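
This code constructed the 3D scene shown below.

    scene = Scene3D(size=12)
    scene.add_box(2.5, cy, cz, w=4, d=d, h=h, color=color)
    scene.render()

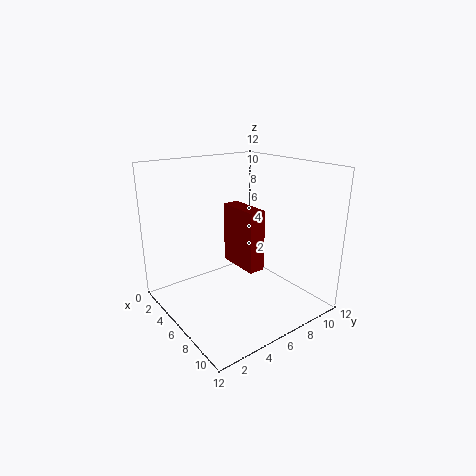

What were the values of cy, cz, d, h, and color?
cy = 7, cz = 2.5, d = 1.5, h = 5.5, color = 'maroon'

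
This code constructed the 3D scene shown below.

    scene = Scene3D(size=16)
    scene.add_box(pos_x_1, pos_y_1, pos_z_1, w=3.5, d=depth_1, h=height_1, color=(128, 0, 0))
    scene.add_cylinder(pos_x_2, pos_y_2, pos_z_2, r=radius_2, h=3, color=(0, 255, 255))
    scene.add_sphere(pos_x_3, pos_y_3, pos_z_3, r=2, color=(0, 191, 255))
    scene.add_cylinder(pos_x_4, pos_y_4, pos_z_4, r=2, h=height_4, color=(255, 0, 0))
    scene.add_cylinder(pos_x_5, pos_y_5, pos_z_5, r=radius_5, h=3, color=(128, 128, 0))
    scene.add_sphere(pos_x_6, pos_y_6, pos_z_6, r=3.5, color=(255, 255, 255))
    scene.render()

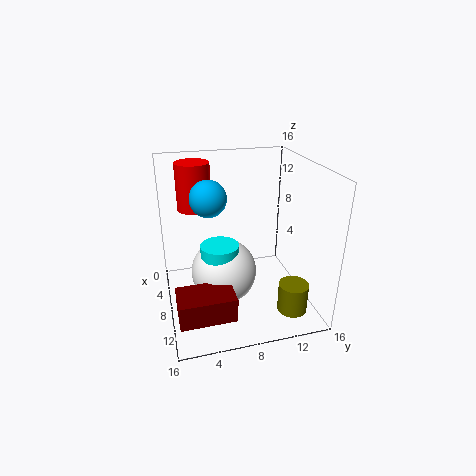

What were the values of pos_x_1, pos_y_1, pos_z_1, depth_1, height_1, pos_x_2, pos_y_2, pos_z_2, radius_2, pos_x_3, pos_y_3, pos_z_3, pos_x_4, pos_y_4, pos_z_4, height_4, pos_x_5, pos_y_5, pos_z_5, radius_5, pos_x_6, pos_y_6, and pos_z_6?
pos_x_1 = 12; pos_y_1 = 0.5; pos_z_1 = 3; depth_1 = 5.5; height_1 = 2.5; pos_x_2 = 10; pos_y_2 = 5.5; pos_z_2 = 5.5; radius_2 = 2; pos_x_3 = 7; pos_y_3 = 5; pos_z_3 = 12.5; pos_x_4 = 3; pos_y_4 = 4; pos_z_4 = 10; height_4 = 5.5; pos_x_5 = 14.5; pos_y_5 = 12; pos_z_5 = 2.5; radius_5 = 1.5; pos_x_6 = 9.5; pos_y_6 = 6; pos_z_6 = 5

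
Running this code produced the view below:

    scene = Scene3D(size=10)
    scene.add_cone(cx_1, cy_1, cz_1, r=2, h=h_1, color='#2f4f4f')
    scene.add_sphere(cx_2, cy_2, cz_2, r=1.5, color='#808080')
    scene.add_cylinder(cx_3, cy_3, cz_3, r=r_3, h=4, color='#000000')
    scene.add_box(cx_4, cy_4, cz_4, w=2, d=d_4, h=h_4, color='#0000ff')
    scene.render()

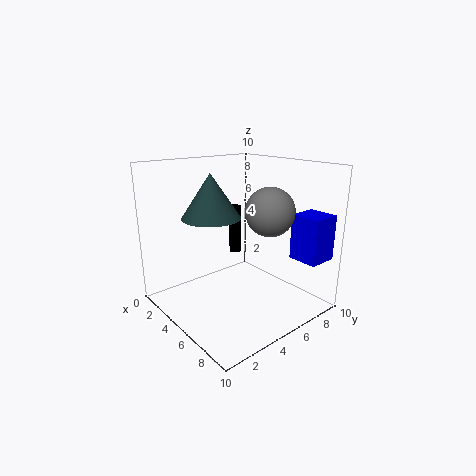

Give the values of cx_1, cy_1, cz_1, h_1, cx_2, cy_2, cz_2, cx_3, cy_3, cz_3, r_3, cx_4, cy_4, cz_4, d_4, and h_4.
cx_1 = 4, cy_1 = 3.5, cz_1 = 6.5, h_1 = 3, cx_2 = 8, cy_2 = 5, cz_2 = 7.5, cx_3 = 1, cy_3 = 8, cz_3 = 2, r_3 = 0.5, cx_4 = 8, cy_4 = 7, cz_4 = 4, d_4 = 2, h_4 = 3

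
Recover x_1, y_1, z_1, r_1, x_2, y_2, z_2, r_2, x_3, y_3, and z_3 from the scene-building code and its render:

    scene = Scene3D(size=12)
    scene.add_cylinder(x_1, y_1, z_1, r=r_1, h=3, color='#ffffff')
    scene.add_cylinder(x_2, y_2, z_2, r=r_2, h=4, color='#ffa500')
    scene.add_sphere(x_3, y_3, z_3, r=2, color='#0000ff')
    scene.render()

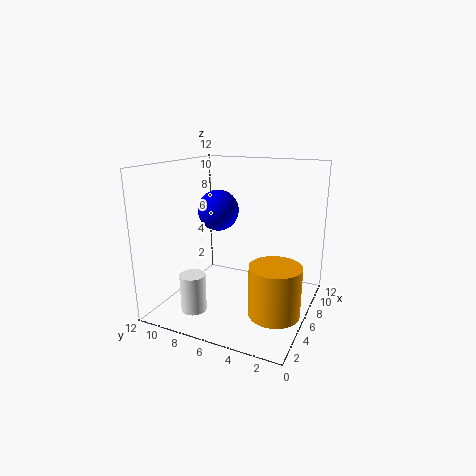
x_1 = 2, y_1 = 8, z_1 = 1, r_1 = 1, x_2 = 4, y_2 = 2, z_2 = 1, r_2 = 2, x_3 = 10, y_3 = 10, z_3 = 7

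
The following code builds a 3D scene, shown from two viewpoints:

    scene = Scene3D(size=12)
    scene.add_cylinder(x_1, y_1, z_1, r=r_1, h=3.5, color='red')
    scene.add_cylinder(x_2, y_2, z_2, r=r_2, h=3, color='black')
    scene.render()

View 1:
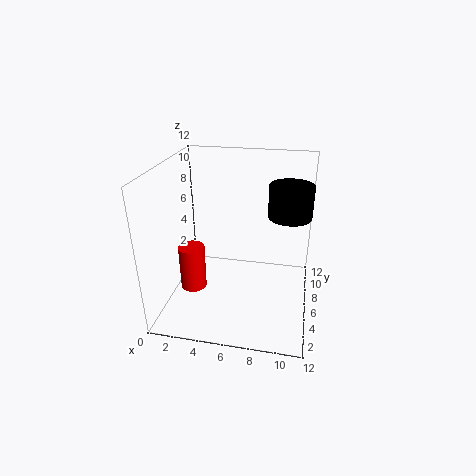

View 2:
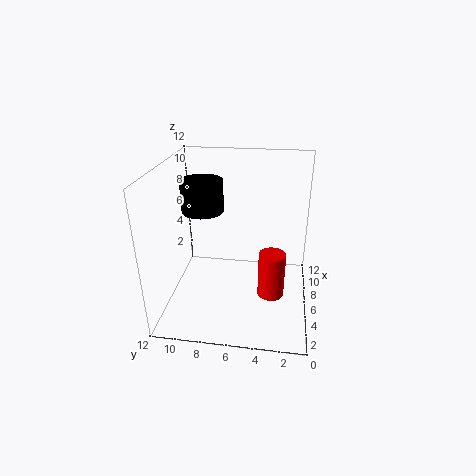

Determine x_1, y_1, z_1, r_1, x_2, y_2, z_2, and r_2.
x_1 = 3; y_1 = 3; z_1 = 3; r_1 = 1; x_2 = 10; y_2 = 10; z_2 = 6.5; r_2 = 2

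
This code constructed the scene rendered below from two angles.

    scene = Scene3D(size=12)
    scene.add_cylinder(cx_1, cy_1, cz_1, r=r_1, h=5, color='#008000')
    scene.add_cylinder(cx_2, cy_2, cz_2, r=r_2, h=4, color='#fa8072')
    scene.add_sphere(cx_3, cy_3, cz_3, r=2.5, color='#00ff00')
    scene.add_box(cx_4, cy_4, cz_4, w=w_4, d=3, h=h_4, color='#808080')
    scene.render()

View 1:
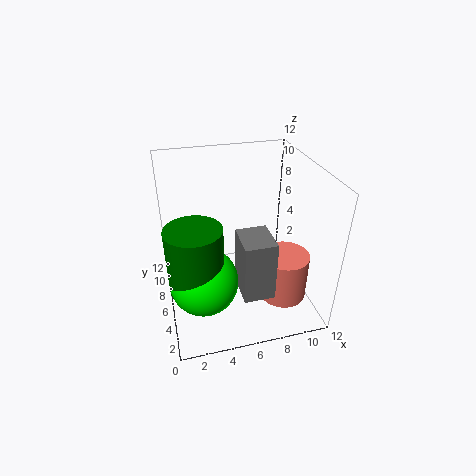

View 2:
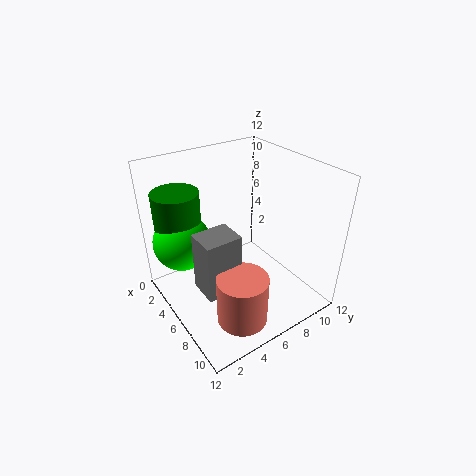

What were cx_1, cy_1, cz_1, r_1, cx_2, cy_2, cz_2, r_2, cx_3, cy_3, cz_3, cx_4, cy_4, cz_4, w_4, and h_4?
cx_1 = 2, cy_1 = 2.5, cz_1 = 4.5, r_1 = 2, cx_2 = 9.5, cy_2 = 4, cz_2 = 1, r_2 = 2, cx_3 = 2.5, cy_3 = 2.5, cz_3 = 5, cx_4 = 5.5, cy_4 = 2, cz_4 = 2.5, w_4 = 2.5, h_4 = 5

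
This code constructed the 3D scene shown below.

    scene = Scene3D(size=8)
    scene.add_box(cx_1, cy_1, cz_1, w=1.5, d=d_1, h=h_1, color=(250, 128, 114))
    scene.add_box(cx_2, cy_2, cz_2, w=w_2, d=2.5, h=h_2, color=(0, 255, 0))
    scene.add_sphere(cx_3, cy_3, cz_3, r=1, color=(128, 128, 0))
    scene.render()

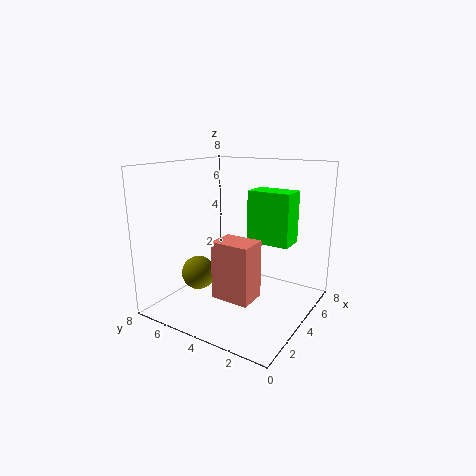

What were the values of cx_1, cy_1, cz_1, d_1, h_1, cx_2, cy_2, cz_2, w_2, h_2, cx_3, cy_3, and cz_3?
cx_1 = 1.5; cy_1 = 2; cz_1 = 1.5; d_1 = 2; h_1 = 3; cx_2 = 5; cy_2 = 1.5; cz_2 = 3.5; w_2 = 1.5; h_2 = 3; cx_3 = 3.5; cy_3 = 6.5; cz_3 = 1.5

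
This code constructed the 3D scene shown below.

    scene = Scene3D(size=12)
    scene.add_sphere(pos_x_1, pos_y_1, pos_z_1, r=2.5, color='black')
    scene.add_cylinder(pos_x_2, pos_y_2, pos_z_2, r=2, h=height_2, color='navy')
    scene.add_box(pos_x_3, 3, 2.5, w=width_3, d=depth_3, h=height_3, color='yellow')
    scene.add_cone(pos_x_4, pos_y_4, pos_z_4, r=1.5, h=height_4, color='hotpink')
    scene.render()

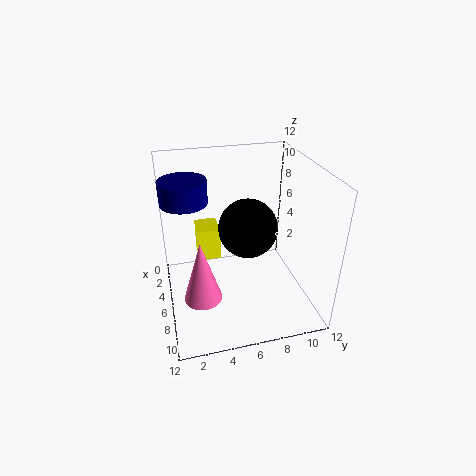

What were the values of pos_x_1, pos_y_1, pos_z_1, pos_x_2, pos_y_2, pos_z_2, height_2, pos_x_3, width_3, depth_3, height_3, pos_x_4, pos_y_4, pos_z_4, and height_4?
pos_x_1 = 5.5; pos_y_1 = 7; pos_z_1 = 6.5; pos_x_2 = 3.5; pos_y_2 = 2; pos_z_2 = 8.5; height_2 = 2; pos_x_3 = 1; width_3 = 2.5; depth_3 = 2; height_3 = 3; pos_x_4 = 8.5; pos_y_4 = 2.5; pos_z_4 = 2.5; height_4 = 5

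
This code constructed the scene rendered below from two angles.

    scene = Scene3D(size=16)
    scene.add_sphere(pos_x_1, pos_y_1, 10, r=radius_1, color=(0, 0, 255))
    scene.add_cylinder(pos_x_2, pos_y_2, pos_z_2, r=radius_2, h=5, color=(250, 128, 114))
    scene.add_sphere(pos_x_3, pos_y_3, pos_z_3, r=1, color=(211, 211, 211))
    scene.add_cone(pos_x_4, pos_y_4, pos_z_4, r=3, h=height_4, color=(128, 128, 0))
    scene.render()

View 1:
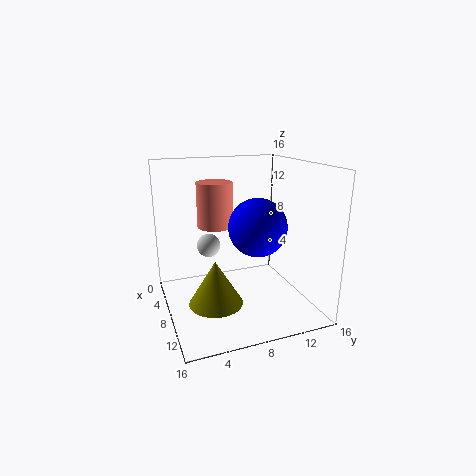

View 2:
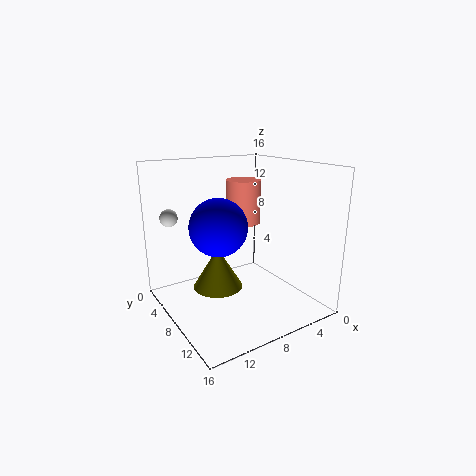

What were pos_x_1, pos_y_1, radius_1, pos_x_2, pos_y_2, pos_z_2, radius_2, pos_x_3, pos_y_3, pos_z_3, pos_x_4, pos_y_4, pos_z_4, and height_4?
pos_x_1 = 11, pos_y_1 = 9, radius_1 = 3, pos_x_2 = 6, pos_y_2 = 6, pos_z_2 = 9, radius_2 = 2, pos_x_3 = 14, pos_y_3 = 3, pos_z_3 = 10, pos_x_4 = 9, pos_y_4 = 5, pos_z_4 = 1, height_4 = 5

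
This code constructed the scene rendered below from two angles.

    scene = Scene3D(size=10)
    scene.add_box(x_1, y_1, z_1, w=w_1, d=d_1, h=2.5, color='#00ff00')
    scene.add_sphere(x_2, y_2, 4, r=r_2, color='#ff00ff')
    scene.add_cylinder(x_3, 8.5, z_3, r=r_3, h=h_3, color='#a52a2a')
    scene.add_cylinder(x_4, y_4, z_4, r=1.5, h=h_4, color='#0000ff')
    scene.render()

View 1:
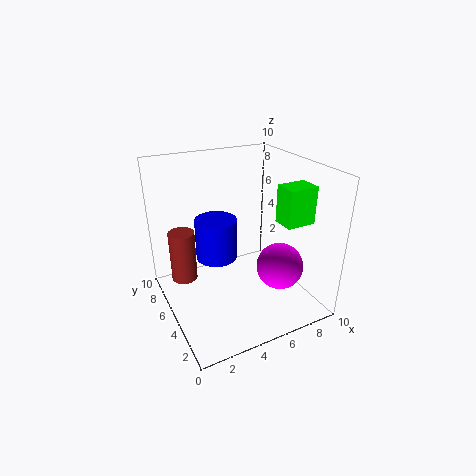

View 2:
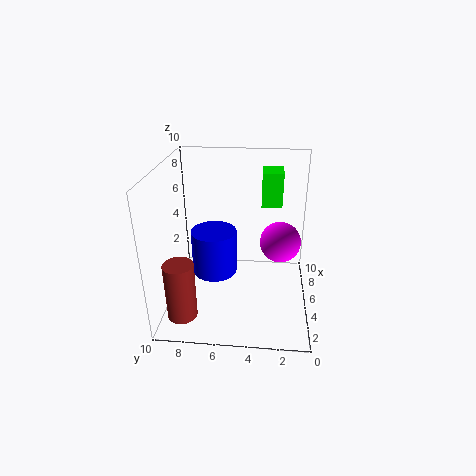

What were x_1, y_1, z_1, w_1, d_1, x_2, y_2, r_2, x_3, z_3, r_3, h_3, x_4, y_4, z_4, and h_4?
x_1 = 7, y_1 = 2, z_1 = 6.5, w_1 = 2, d_1 = 1.5, x_2 = 6.5, y_2 = 2, r_2 = 1.5, x_3 = 2, z_3 = 0.5, r_3 = 1, h_3 = 4, x_4 = 4, y_4 = 6.5, z_4 = 3, h_4 = 3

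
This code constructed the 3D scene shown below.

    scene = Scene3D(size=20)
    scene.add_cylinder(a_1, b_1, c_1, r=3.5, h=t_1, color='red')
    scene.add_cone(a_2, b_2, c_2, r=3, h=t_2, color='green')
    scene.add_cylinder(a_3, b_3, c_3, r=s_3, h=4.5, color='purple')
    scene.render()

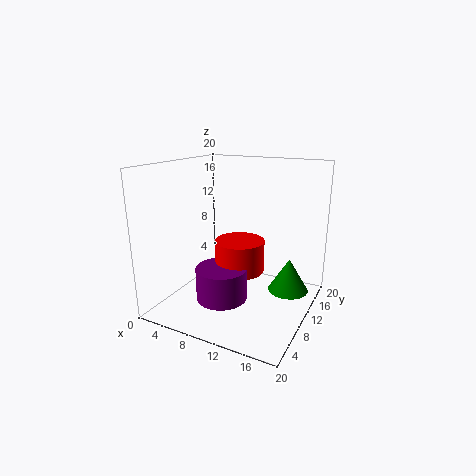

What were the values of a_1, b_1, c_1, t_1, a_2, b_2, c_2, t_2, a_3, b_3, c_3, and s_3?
a_1 = 10
b_1 = 10.5
c_1 = 5
t_1 = 4.5
a_2 = 16
b_2 = 15
c_2 = 1
t_2 = 5
a_3 = 9
b_3 = 7
c_3 = 2
s_3 = 3.5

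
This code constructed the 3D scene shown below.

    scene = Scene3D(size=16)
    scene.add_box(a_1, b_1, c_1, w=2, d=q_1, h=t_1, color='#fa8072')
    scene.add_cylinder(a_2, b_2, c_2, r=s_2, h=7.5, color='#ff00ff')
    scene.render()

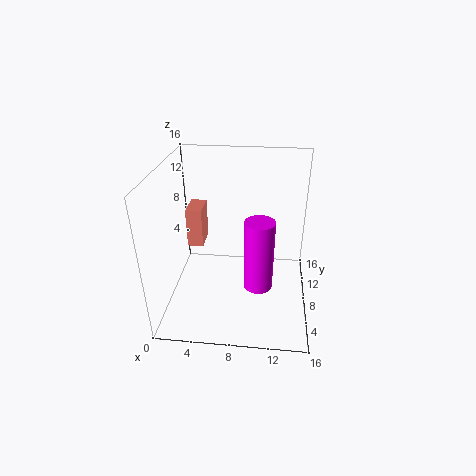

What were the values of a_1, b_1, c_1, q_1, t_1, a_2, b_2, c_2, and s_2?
a_1 = 1; b_1 = 12; c_1 = 4; q_1 = 3.5; t_1 = 5; a_2 = 10.5; b_2 = 4.5; c_2 = 4.5; s_2 = 1.5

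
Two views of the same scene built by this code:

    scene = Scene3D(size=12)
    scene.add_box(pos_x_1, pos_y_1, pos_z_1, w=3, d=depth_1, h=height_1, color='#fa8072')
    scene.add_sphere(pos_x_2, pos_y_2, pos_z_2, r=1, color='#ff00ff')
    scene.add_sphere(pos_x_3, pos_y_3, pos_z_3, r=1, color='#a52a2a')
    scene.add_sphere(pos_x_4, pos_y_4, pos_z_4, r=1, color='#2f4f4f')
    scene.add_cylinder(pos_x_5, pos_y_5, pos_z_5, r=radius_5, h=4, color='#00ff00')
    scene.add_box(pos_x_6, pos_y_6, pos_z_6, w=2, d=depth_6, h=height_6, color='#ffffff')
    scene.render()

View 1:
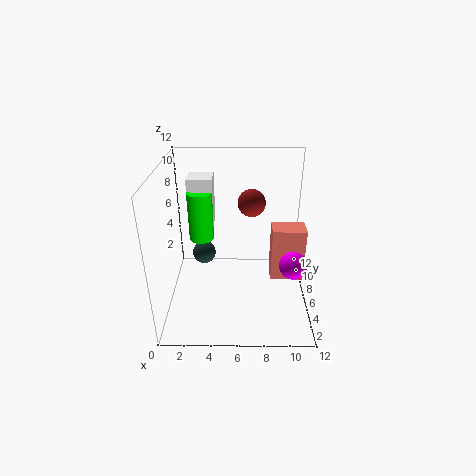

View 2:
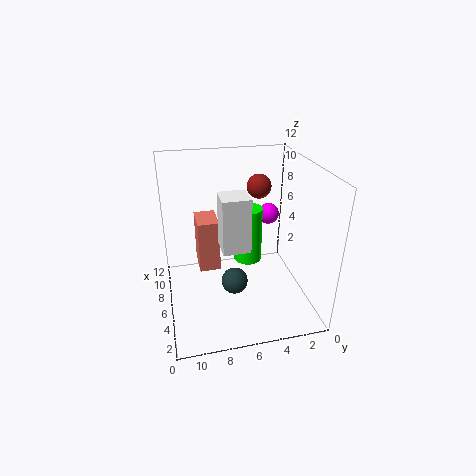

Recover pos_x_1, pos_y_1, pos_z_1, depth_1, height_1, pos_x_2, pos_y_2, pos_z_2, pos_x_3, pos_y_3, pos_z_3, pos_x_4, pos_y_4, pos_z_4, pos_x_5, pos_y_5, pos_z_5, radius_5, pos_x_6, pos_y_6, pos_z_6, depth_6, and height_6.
pos_x_1 = 9, pos_y_1 = 7, pos_z_1 = 1, depth_1 = 2, height_1 = 5, pos_x_2 = 10, pos_y_2 = 2, pos_z_2 = 6, pos_x_3 = 7, pos_y_3 = 4, pos_z_3 = 10, pos_x_4 = 3, pos_y_4 = 7, pos_z_4 = 4, pos_x_5 = 3, pos_y_5 = 6, pos_z_5 = 6, radius_5 = 1, pos_x_6 = 2, pos_y_6 = 6, pos_z_6 = 7, depth_6 = 2, height_6 = 4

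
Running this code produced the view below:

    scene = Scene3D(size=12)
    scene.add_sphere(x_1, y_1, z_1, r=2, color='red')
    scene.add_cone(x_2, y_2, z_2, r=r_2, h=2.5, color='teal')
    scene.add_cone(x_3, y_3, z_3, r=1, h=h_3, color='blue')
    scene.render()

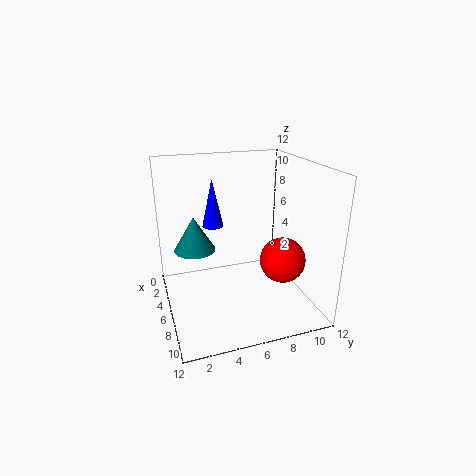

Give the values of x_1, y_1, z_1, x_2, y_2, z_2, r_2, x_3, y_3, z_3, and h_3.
x_1 = 6.5
y_1 = 10
z_1 = 3.5
x_2 = 8
y_2 = 2
z_2 = 6.5
r_2 = 1.5
x_3 = 1.5
y_3 = 5
z_3 = 5.5
h_3 = 4.5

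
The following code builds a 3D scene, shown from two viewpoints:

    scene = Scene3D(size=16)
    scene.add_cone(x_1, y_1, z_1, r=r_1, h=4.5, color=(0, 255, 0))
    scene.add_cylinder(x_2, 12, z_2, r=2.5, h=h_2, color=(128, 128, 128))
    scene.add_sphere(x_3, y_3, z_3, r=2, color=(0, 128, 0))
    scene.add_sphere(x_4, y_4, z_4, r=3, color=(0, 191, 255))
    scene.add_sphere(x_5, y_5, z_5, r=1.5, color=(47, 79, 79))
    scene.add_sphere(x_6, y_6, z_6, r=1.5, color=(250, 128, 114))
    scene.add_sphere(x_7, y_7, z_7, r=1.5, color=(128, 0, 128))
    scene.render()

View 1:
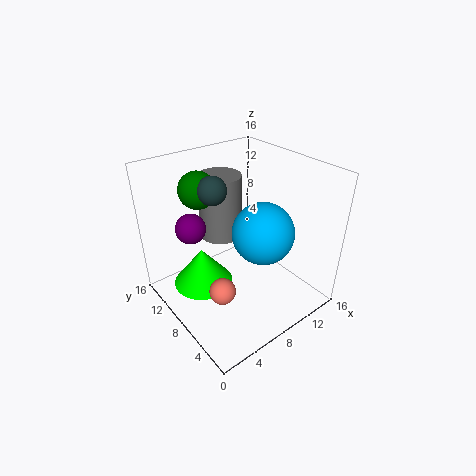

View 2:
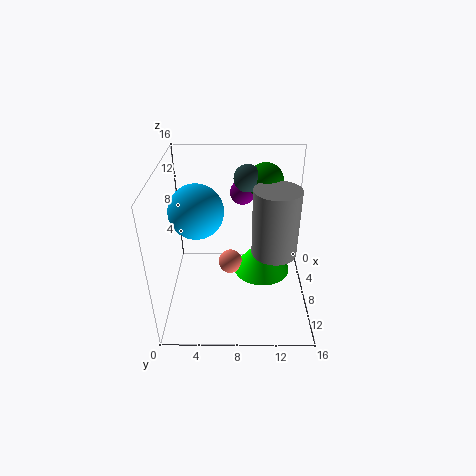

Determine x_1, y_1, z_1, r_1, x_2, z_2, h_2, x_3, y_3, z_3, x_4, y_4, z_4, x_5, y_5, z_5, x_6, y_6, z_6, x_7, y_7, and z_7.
x_1 = 5, y_1 = 11, z_1 = 1.5, r_1 = 3.5, x_2 = 8.5, z_2 = 6.5, h_2 = 7.5, x_3 = 5, y_3 = 11, z_3 = 13.5, x_4 = 7.5, y_4 = 3.5, z_4 = 11, x_5 = 5.5, y_5 = 9, z_5 = 14, x_6 = 5, y_6 = 7, z_6 = 2.5, x_7 = 2.5, y_7 = 8.5, z_7 = 11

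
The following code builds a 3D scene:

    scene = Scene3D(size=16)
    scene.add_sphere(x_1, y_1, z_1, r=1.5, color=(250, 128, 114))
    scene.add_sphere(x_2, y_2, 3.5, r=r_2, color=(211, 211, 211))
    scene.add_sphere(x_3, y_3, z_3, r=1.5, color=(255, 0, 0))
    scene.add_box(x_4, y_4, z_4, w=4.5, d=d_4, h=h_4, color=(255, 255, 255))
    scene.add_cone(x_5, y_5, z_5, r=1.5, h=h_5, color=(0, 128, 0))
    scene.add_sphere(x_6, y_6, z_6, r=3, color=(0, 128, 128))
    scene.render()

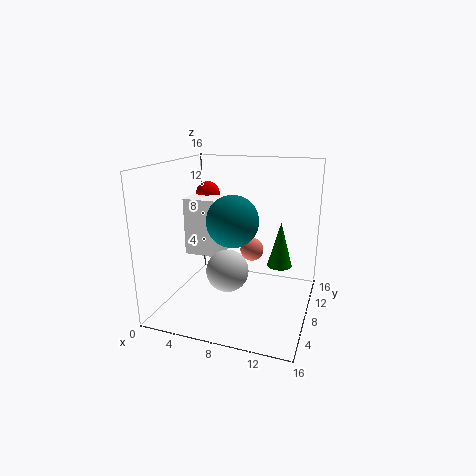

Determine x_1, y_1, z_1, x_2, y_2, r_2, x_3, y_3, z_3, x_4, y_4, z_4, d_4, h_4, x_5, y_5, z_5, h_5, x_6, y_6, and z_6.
x_1 = 8; y_1 = 13.5; z_1 = 4.5; x_2 = 6.5; y_2 = 8.5; r_2 = 2.5; x_3 = 2; y_3 = 13.5; z_3 = 11.5; x_4 = 0.5; y_4 = 9.5; z_4 = 4.5; d_4 = 3.5; h_4 = 7; x_5 = 12; y_5 = 12; z_5 = 3.5; h_5 = 5.5; x_6 = 7; y_6 = 9; z_6 = 9.5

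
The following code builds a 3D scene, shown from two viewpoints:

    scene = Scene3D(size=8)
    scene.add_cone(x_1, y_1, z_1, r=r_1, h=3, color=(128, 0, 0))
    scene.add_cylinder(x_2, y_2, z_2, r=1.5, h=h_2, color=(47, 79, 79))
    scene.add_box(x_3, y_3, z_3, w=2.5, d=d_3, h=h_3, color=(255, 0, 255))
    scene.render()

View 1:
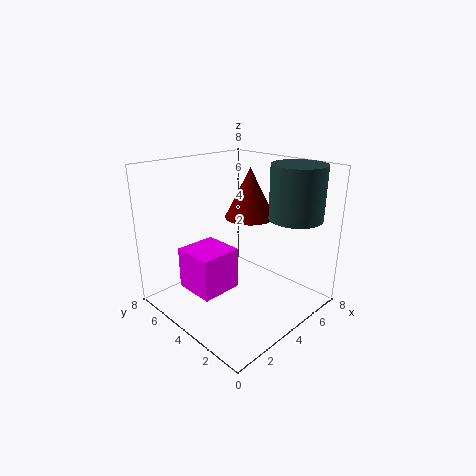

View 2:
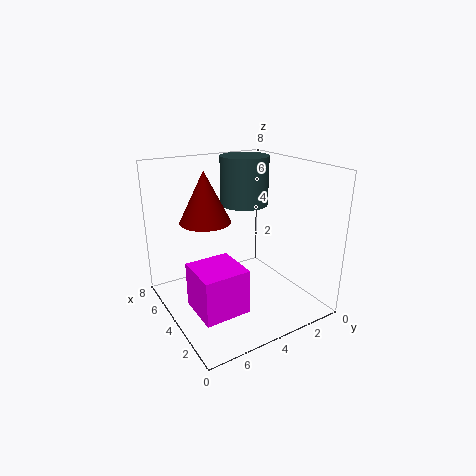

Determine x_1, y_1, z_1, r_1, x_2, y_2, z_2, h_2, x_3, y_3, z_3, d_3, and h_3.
x_1 = 6
y_1 = 5
z_1 = 4.5
r_1 = 1.5
x_2 = 6.5
y_2 = 2
z_2 = 5
h_2 = 3
x_3 = 2
y_3 = 4.5
z_3 = 0.5
d_3 = 2.5
h_3 = 2.5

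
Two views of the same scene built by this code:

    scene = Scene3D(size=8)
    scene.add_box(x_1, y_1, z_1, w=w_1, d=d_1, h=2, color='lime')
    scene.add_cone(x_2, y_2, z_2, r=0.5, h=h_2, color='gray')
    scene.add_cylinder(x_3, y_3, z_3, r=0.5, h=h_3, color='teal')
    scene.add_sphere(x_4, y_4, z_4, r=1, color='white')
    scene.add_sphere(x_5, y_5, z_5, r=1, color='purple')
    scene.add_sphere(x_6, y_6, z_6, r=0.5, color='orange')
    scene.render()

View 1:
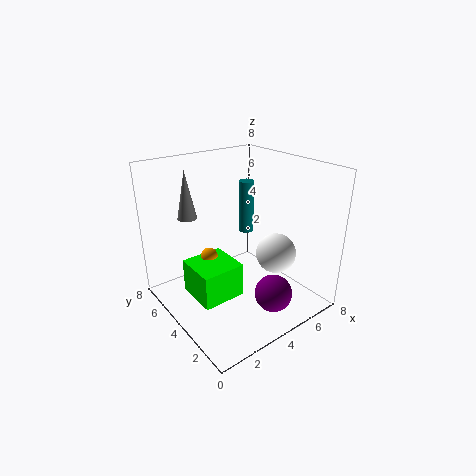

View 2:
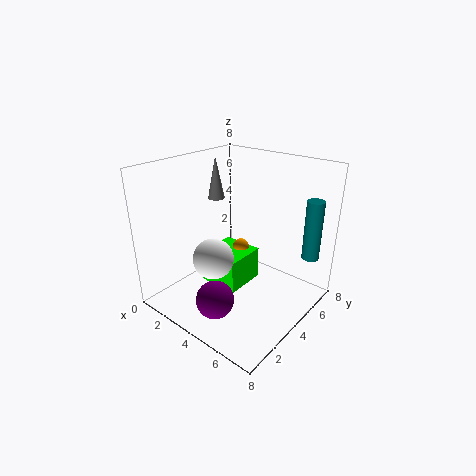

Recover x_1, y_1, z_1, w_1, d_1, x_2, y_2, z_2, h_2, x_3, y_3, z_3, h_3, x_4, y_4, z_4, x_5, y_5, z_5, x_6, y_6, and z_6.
x_1 = 1.5, y_1 = 3.5, z_1 = 0.5, w_1 = 2.5, d_1 = 2.5, x_2 = 1.5, y_2 = 5, z_2 = 5.5, h_2 = 2.5, x_3 = 7, y_3 = 7, z_3 = 2.5, h_3 = 3.5, x_4 = 4.5, y_4 = 1.5, z_4 = 4, x_5 = 4.5, y_5 = 1.5, z_5 = 1.5, x_6 = 3, y_6 = 5.5, z_6 = 2.5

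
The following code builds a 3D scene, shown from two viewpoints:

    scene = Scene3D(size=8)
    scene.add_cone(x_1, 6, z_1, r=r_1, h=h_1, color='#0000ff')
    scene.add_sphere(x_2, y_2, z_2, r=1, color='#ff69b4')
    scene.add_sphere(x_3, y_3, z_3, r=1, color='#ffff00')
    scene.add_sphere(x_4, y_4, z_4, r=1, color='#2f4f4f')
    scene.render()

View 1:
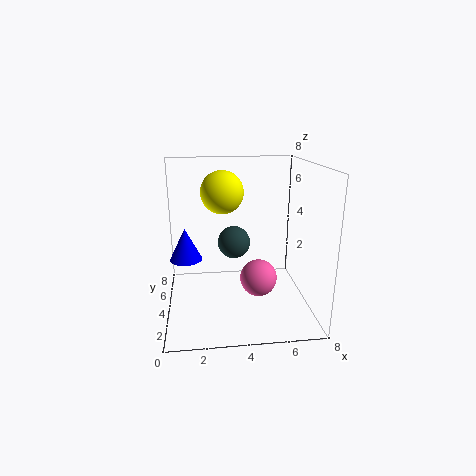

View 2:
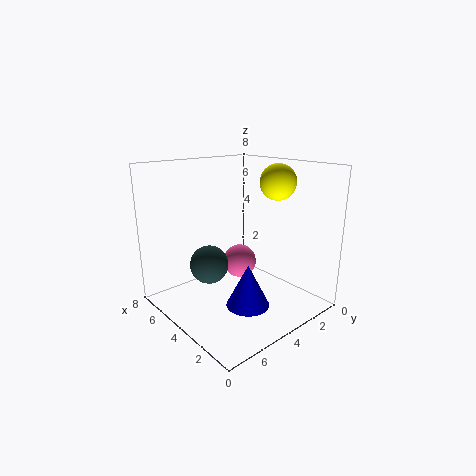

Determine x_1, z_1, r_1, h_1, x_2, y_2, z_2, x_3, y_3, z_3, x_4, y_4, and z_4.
x_1 = 1
z_1 = 2
r_1 = 1
h_1 = 2
x_2 = 5
y_2 = 3
z_2 = 2
x_3 = 3
y_3 = 2
z_3 = 7
x_4 = 4
y_4 = 6
z_4 = 3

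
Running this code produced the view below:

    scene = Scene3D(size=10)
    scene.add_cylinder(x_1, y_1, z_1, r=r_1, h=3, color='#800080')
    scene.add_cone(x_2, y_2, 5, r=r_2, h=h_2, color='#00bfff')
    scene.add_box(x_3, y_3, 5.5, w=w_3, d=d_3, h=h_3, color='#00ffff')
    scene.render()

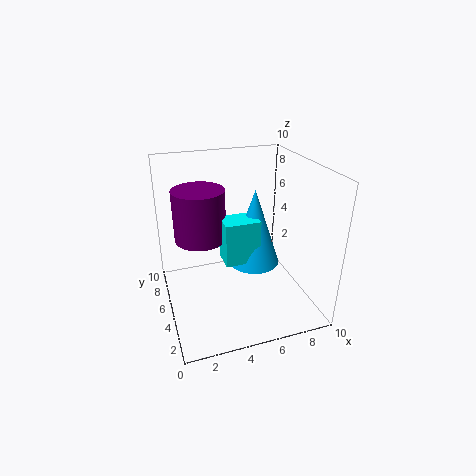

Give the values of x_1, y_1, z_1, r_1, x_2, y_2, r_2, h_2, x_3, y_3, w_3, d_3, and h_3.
x_1 = 2; y_1 = 3; z_1 = 6.5; r_1 = 1.5; x_2 = 5; y_2 = 2; r_2 = 1.5; h_2 = 4.5; x_3 = 3; y_3 = 1; w_3 = 2; d_3 = 1.5; h_3 = 2.5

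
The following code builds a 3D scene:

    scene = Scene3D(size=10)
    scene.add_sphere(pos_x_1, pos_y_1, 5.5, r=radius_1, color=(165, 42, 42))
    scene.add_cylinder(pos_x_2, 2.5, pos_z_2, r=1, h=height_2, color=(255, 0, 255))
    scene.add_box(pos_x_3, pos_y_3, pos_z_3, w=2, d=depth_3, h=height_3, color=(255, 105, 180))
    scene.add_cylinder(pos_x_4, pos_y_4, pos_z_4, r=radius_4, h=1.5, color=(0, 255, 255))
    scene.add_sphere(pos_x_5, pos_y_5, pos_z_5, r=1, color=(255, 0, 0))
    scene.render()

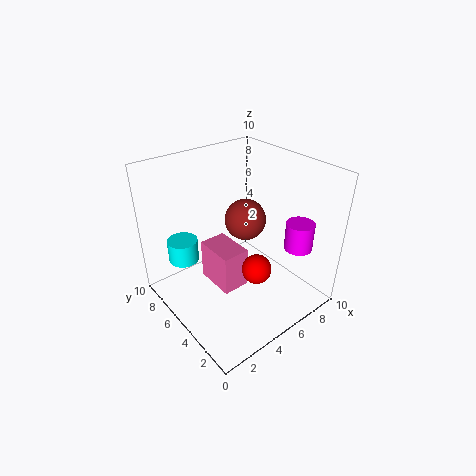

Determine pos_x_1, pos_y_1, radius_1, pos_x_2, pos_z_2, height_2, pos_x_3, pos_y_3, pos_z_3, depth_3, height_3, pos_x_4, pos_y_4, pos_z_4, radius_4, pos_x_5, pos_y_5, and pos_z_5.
pos_x_1 = 6.5; pos_y_1 = 6; radius_1 = 1.5; pos_x_2 = 8.5; pos_z_2 = 4; height_2 = 2; pos_x_3 = 3.5; pos_y_3 = 4.5; pos_z_3 = 1; depth_3 = 3; height_3 = 3; pos_x_4 = 1.5; pos_y_4 = 6.5; pos_z_4 = 4; radius_4 = 1; pos_x_5 = 5; pos_y_5 = 3; pos_z_5 = 3.5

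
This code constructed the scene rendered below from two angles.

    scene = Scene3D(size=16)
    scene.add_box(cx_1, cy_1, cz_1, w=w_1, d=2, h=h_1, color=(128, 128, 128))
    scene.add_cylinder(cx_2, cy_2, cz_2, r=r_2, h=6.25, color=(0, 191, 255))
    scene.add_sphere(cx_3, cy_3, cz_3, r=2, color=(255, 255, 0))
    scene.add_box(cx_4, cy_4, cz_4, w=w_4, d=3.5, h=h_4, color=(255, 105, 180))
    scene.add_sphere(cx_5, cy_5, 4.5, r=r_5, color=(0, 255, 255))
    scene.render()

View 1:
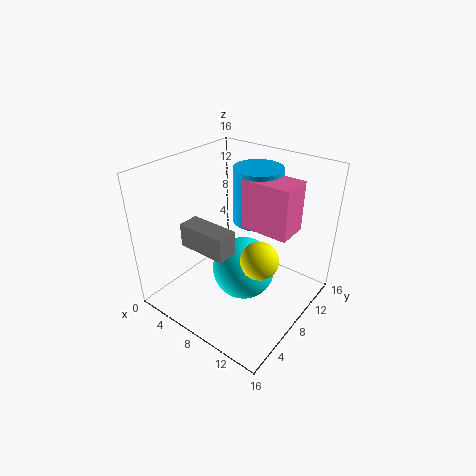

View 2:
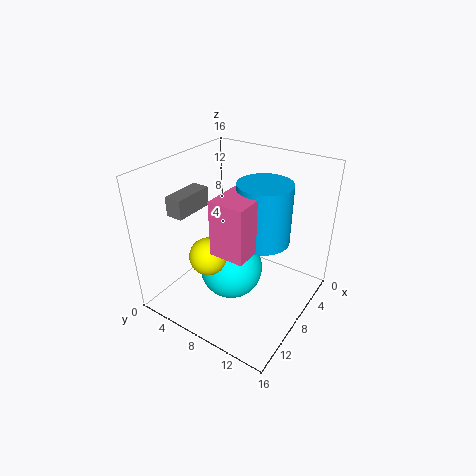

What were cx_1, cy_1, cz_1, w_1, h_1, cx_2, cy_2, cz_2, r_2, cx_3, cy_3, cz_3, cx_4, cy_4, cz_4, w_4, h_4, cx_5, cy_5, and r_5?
cx_1 = 6.75, cy_1 = 1, cz_1 = 10.25, w_1 = 4.75, h_1 = 2.25, cx_2 = 8.25, cy_2 = 11.25, cz_2 = 9, r_2 = 2.75, cx_3 = 11.75, cy_3 = 6.75, cz_3 = 7.25, cx_4 = 8, cy_4 = 8.5, cz_4 = 9.25, w_4 = 5.5, h_4 = 5.5, cx_5 = 9, cy_5 = 7.75, r_5 = 3.5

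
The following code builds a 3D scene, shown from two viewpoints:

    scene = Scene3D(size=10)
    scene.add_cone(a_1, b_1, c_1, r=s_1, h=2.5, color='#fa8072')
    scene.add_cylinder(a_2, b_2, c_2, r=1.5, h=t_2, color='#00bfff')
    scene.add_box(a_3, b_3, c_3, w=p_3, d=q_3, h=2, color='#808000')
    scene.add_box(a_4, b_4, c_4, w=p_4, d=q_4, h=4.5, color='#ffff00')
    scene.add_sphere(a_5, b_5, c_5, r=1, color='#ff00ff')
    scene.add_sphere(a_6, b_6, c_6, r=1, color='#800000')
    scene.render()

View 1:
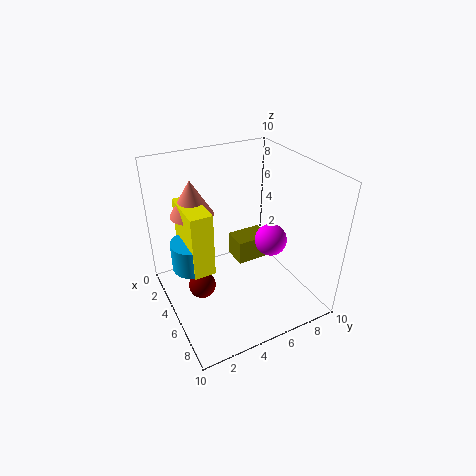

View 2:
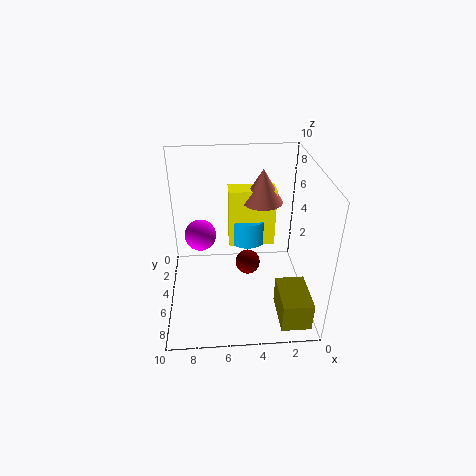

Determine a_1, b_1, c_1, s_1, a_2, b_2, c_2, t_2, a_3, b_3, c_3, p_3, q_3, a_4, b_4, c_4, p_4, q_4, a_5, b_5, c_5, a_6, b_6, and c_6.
a_1 = 3
b_1 = 2.5
c_1 = 6.5
s_1 = 1.5
a_2 = 4
b_2 = 2
c_2 = 3
t_2 = 2
a_3 = 0.5
b_3 = 6.5
c_3 = 0.5
p_3 = 2
q_3 = 3
a_4 = 2
b_4 = 1.5
c_4 = 3
p_4 = 3.5
q_4 = 1.5
a_5 = 7.5
b_5 = 6
c_5 = 6
a_6 = 4
b_6 = 2.5
c_6 = 1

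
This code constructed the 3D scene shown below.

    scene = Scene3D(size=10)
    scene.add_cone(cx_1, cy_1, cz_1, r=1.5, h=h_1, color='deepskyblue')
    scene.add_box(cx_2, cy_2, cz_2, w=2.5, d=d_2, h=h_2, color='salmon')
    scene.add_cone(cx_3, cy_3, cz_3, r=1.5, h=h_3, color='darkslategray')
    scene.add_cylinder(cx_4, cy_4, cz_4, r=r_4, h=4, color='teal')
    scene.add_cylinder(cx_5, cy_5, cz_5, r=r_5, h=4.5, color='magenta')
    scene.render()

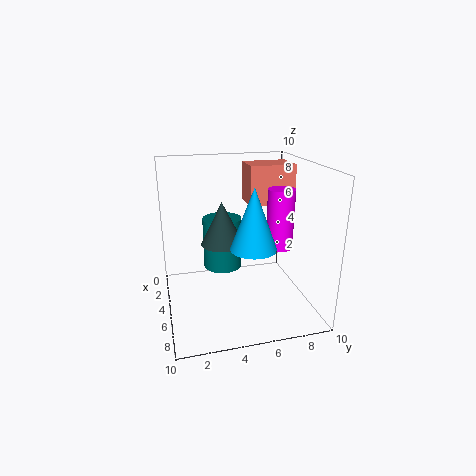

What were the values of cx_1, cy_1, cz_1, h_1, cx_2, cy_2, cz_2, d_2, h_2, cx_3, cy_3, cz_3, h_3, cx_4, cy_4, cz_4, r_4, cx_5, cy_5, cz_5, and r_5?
cx_1 = 7, cy_1 = 5.5, cz_1 = 5, h_1 = 4, cx_2 = 0.5, cy_2 = 6.5, cz_2 = 6.5, d_2 = 3.5, h_2 = 3, cx_3 = 4.5, cy_3 = 4, cz_3 = 4.5, h_3 = 3, cx_4 = 2, cy_4 = 4.5, cz_4 = 1.5, r_4 = 1.5, cx_5 = 4, cy_5 = 8.5, cz_5 = 3.5, r_5 = 1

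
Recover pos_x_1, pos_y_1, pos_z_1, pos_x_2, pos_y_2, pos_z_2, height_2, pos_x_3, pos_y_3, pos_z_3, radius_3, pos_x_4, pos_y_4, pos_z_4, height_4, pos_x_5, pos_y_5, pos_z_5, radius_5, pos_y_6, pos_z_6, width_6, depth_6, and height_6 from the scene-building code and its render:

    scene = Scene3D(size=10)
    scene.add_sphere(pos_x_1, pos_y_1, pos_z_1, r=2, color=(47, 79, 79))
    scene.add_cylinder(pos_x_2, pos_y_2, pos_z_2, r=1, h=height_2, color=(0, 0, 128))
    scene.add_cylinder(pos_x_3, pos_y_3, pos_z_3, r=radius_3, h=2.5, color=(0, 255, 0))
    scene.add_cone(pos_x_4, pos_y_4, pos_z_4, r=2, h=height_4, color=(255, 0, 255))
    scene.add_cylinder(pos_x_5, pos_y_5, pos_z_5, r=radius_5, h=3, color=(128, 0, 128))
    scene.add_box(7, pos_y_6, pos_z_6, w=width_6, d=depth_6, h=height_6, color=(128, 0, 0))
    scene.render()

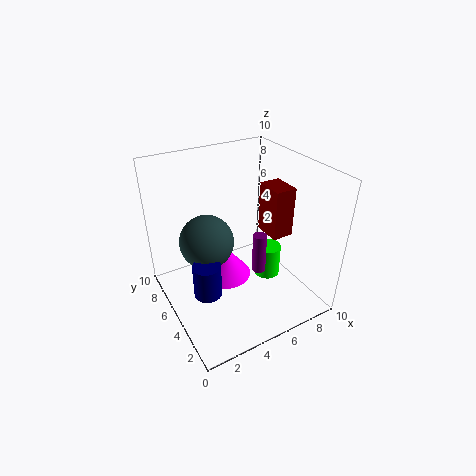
pos_x_1 = 3.5; pos_y_1 = 7; pos_z_1 = 4; pos_x_2 = 2.5; pos_y_2 = 5; pos_z_2 = 1; height_2 = 2.5; pos_x_3 = 8; pos_y_3 = 5.5; pos_z_3 = 0.5; radius_3 = 1; pos_x_4 = 5; pos_y_4 = 7; pos_z_4 = 0.5; height_4 = 2.5; pos_x_5 = 6.5; pos_y_5 = 4.5; pos_z_5 = 2; radius_5 = 0.5; pos_y_6 = 3.5; pos_z_6 = 5; width_6 = 1.5; depth_6 = 2; height_6 = 3.5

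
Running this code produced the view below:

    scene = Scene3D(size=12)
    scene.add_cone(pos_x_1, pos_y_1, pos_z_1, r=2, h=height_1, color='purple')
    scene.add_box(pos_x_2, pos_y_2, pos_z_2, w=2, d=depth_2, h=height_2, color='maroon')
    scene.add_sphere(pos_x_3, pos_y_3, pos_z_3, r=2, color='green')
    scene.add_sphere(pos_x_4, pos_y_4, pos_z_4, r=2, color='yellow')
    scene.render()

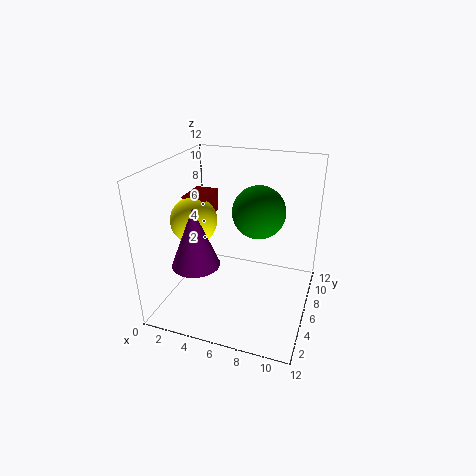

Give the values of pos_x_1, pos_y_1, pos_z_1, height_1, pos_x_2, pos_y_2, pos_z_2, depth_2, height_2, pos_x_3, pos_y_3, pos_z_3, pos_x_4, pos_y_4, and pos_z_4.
pos_x_1 = 3
pos_y_1 = 4
pos_z_1 = 4
height_1 = 5
pos_x_2 = 1
pos_y_2 = 6
pos_z_2 = 7
depth_2 = 3
height_2 = 2
pos_x_3 = 8
pos_y_3 = 5
pos_z_3 = 9
pos_x_4 = 2
pos_y_4 = 6
pos_z_4 = 7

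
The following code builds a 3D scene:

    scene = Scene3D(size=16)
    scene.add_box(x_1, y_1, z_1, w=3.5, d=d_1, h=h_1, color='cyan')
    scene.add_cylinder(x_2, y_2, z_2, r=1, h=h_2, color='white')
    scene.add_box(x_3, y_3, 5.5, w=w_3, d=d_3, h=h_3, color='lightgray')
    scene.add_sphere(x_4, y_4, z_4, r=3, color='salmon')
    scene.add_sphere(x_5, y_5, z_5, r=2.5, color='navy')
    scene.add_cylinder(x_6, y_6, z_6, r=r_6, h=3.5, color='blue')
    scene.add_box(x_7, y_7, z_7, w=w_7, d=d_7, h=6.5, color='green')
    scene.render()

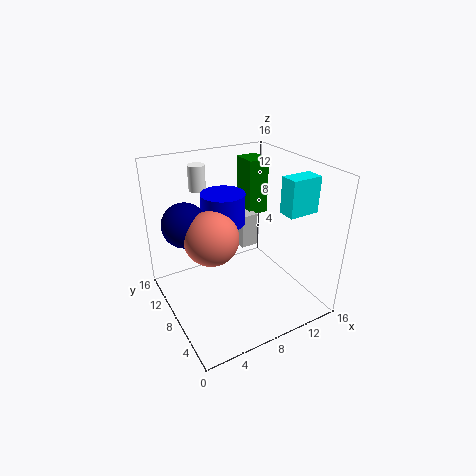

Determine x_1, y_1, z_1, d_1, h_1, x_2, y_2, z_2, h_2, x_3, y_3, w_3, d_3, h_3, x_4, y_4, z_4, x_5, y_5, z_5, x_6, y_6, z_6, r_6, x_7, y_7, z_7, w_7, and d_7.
x_1 = 12, y_1 = 4, z_1 = 11, d_1 = 2, h_1 = 4, x_2 = 6, y_2 = 14, z_2 = 12, h_2 = 3, x_3 = 9.5, y_3 = 9.5, w_3 = 2, d_3 = 2.5, h_3 = 4, x_4 = 5, y_4 = 8.5, z_4 = 8.5, x_5 = 3, y_5 = 11, z_5 = 9.5, x_6 = 7.5, y_6 = 10.5, z_6 = 9, r_6 = 2.5, x_7 = 11, y_7 = 10.5, z_7 = 9, w_7 = 2.5, d_7 = 3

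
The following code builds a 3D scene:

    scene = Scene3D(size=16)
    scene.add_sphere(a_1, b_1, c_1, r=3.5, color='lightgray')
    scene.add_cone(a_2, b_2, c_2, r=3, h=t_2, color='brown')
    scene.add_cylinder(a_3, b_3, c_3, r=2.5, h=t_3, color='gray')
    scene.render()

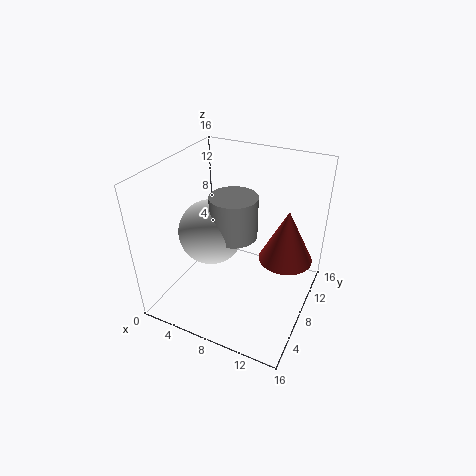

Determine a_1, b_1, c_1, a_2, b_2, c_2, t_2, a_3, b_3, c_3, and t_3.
a_1 = 5.5, b_1 = 6.5, c_1 = 9, a_2 = 13, b_2 = 10, c_2 = 5.5, t_2 = 6, a_3 = 8, b_3 = 7, c_3 = 9, t_3 = 4.5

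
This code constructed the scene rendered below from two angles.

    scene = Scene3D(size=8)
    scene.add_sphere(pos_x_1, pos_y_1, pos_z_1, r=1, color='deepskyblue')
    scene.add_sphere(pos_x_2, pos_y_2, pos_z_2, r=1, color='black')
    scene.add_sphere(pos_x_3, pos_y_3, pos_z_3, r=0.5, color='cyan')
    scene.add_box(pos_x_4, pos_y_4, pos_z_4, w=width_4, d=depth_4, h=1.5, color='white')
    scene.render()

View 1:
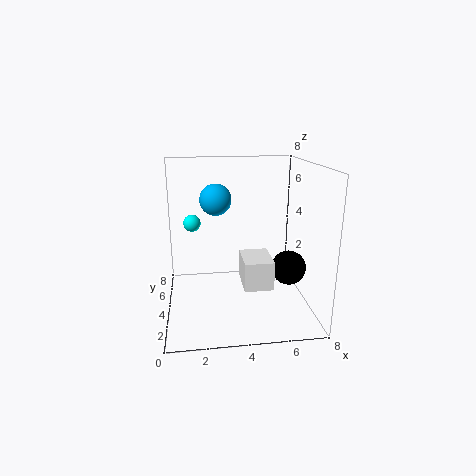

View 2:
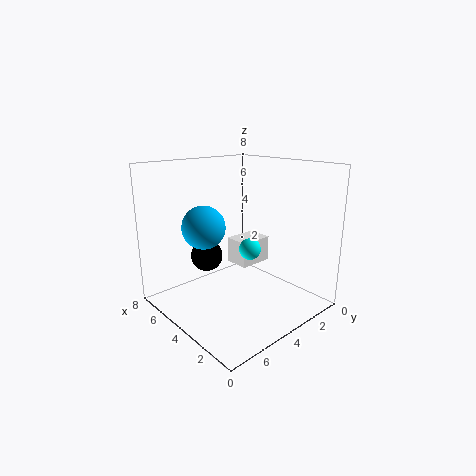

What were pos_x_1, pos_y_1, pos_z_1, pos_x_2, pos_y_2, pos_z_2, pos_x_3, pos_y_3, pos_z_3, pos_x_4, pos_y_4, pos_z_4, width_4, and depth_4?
pos_x_1 = 3, pos_y_1 = 7, pos_z_1 = 5.5, pos_x_2 = 7, pos_y_2 = 4, pos_z_2 = 2, pos_x_3 = 1.5, pos_y_3 = 5.5, pos_z_3 = 4.5, pos_x_4 = 4, pos_y_4 = 1.5, pos_z_4 = 2, width_4 = 1.5, depth_4 = 2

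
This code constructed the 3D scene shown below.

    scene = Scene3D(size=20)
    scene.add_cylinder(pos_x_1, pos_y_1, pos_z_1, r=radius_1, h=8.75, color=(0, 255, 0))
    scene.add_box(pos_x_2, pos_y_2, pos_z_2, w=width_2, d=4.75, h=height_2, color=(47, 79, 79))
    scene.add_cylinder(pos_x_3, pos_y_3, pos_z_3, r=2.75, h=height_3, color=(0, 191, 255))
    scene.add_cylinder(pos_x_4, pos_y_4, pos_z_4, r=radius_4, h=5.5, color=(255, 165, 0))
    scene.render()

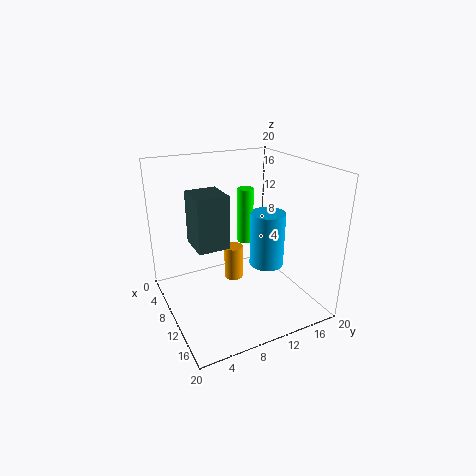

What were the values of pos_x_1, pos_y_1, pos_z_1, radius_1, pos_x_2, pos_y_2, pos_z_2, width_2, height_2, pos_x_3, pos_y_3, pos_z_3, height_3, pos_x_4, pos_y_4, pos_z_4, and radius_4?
pos_x_1 = 4.25; pos_y_1 = 14.25; pos_z_1 = 6.25; radius_1 = 1.25; pos_x_2 = 2.75; pos_y_2 = 5; pos_z_2 = 7.5; width_2 = 5.25; height_2 = 8; pos_x_3 = 7; pos_y_3 = 16.75; pos_z_3 = 2.75; height_3 = 8.75; pos_x_4 = 4.5; pos_y_4 = 12; pos_z_4 = 0.25; radius_4 = 1.5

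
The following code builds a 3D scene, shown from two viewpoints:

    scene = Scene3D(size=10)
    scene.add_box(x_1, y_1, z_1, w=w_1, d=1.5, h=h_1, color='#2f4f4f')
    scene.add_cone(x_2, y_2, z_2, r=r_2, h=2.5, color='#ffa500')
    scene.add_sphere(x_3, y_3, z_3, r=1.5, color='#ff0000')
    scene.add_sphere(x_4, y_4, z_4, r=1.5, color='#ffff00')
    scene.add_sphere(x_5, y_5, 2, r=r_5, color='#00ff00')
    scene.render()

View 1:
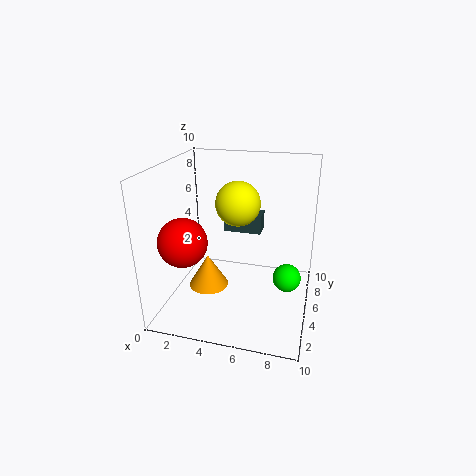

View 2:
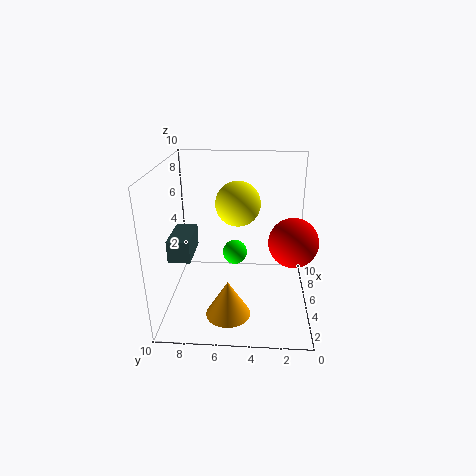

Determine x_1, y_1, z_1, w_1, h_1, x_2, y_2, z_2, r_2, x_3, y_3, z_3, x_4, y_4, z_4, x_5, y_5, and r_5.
x_1 = 3
y_1 = 8
z_1 = 4
w_1 = 3
h_1 = 1.5
x_2 = 2.5
y_2 = 5.5
z_2 = 0.5
r_2 = 1.5
x_3 = 2.5
y_3 = 1.5
z_3 = 6
x_4 = 5
y_4 = 5
z_4 = 7.5
x_5 = 8.5
y_5 = 5.5
r_5 = 1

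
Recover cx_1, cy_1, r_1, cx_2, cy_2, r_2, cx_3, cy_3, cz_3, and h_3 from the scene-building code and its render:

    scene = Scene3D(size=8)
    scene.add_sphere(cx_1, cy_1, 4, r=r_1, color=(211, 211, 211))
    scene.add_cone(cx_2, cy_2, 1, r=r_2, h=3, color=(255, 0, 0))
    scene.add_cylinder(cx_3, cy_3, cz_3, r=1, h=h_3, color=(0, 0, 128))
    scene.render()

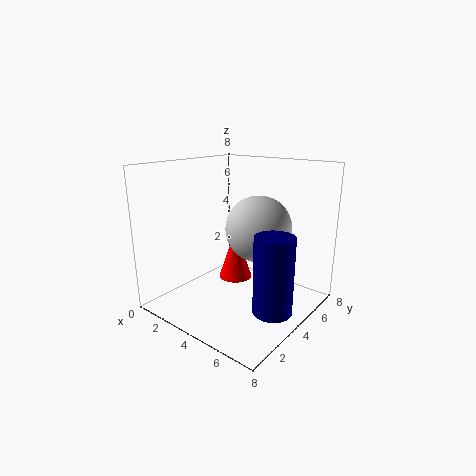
cx_1 = 4, cy_1 = 6, r_1 = 2, cx_2 = 3, cy_2 = 5, r_2 = 1, cx_3 = 7, cy_3 = 3, cz_3 = 1, h_3 = 4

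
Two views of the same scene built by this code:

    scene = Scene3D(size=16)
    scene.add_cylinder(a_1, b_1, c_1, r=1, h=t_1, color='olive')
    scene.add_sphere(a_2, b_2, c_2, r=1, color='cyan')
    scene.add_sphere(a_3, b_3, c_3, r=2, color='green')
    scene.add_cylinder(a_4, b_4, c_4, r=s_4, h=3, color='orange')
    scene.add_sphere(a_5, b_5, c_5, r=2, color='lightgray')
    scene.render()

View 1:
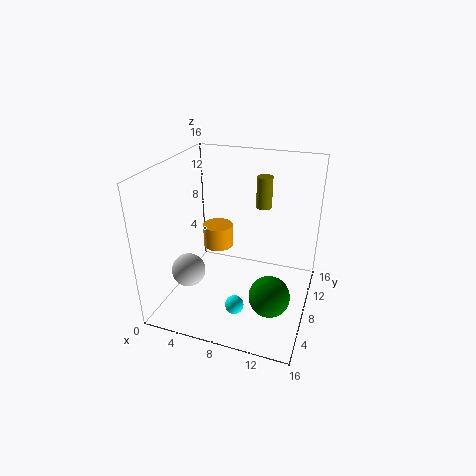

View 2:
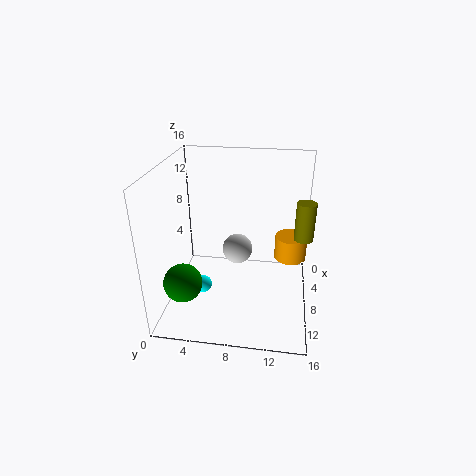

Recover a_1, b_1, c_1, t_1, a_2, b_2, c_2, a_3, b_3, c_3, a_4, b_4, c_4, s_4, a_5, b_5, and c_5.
a_1 = 9
b_1 = 15
c_1 = 9
t_1 = 4
a_2 = 9
b_2 = 4
c_2 = 2
a_3 = 13
b_3 = 3
c_3 = 5
a_4 = 3
b_4 = 14
c_4 = 3
s_4 = 2
a_5 = 2
b_5 = 7
c_5 = 3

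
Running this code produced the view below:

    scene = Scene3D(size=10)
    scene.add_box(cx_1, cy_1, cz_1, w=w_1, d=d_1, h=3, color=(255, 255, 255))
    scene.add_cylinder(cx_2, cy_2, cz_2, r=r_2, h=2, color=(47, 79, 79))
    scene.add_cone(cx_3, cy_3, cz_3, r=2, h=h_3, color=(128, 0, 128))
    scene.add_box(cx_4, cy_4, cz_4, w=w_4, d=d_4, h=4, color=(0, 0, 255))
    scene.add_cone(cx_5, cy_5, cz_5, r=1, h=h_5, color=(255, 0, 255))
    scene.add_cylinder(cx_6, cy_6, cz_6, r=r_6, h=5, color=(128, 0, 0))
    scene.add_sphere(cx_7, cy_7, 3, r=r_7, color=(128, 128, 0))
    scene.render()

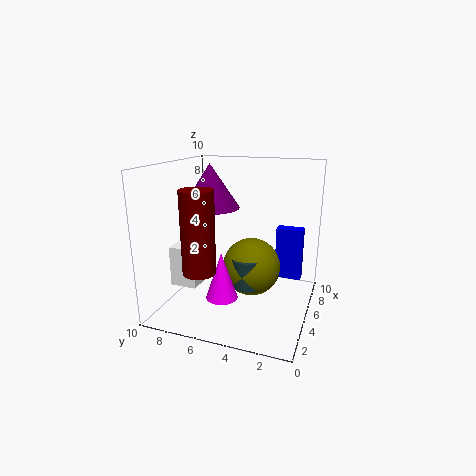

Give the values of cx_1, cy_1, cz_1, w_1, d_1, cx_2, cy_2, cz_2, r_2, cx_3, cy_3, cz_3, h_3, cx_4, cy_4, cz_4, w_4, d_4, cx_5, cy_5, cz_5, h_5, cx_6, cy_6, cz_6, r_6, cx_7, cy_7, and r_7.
cx_1 = 4, cy_1 = 8, cz_1 = 1, w_1 = 2, d_1 = 2, cx_2 = 4, cy_2 = 4, cz_2 = 2, r_2 = 1, cx_3 = 5, cy_3 = 7, cz_3 = 7, h_3 = 3, cx_4 = 8, cy_4 = 1, cz_4 = 1, w_4 = 1, d_4 = 2, cx_5 = 2, cy_5 = 5, cz_5 = 2, h_5 = 3, cx_6 = 1, cy_6 = 6, cz_6 = 4, r_6 = 1, cx_7 = 5, cy_7 = 4, r_7 = 2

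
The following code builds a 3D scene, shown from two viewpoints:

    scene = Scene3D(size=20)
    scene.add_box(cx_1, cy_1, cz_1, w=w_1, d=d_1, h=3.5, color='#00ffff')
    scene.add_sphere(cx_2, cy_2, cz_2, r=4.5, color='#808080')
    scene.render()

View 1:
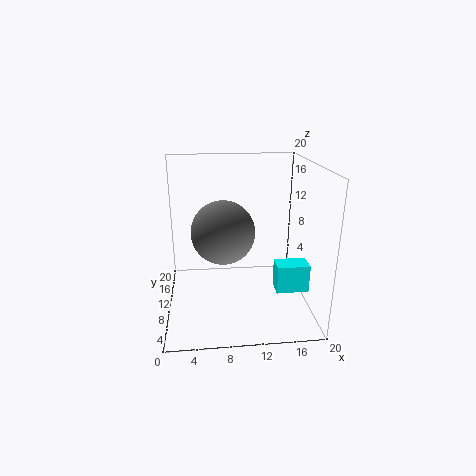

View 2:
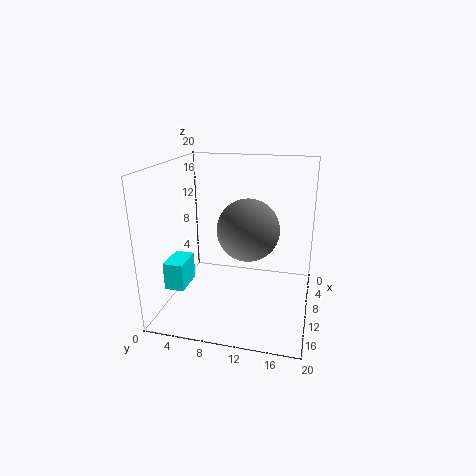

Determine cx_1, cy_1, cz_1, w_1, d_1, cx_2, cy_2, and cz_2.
cx_1 = 14; cy_1 = 2.5; cz_1 = 5.5; w_1 = 4; d_1 = 2.5; cx_2 = 8; cy_2 = 11; cz_2 = 10.5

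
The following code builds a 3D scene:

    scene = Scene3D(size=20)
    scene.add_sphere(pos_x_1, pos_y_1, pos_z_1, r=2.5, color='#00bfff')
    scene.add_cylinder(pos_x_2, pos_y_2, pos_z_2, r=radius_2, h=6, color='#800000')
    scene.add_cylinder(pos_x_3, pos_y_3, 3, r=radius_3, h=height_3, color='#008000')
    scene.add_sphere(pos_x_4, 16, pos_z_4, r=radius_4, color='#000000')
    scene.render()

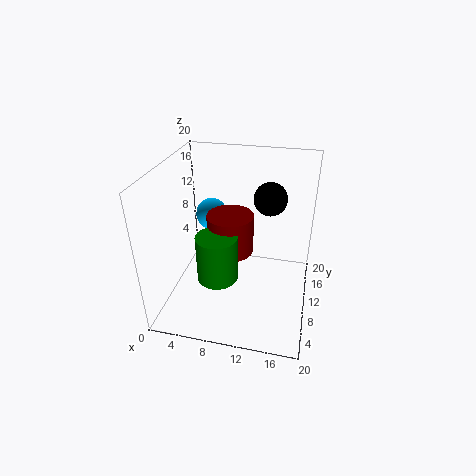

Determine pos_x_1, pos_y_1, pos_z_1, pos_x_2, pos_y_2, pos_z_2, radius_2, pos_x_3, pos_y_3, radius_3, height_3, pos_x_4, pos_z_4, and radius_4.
pos_x_1 = 4, pos_y_1 = 17, pos_z_1 = 9.5, pos_x_2 = 8, pos_y_2 = 13.5, pos_z_2 = 5.5, radius_2 = 3.5, pos_x_3 = 7, pos_y_3 = 9.5, radius_3 = 3, height_3 = 7, pos_x_4 = 13.5, pos_z_4 = 13.5, radius_4 = 2.5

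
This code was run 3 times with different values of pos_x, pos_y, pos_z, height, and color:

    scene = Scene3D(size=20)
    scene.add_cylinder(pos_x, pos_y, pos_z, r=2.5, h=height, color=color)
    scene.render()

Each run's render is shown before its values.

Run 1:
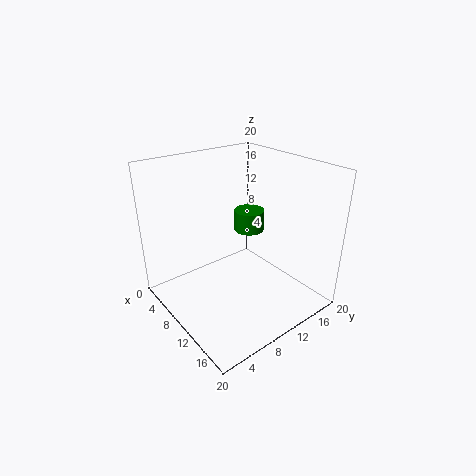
pos_x = 3.5; pos_y = 17.5; pos_z = 6.5; height = 3.5; color = 'green'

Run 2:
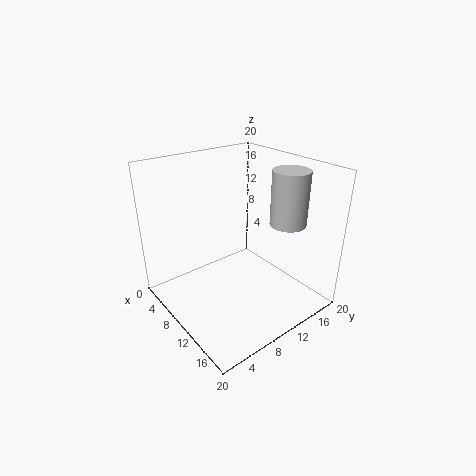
pos_x = 14; pos_y = 15.5; pos_z = 12; height = 7.5; color = 'lightgray'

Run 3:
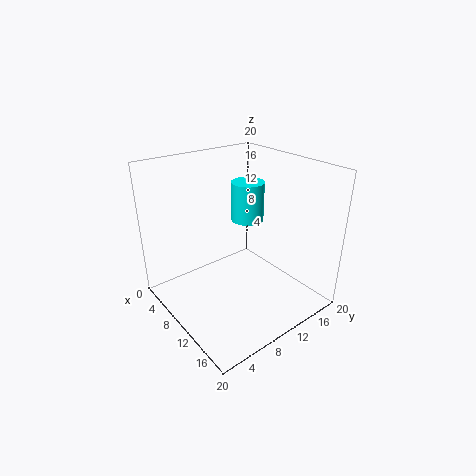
pos_x = 6; pos_y = 15; pos_z = 10; height = 6; color = 'cyan'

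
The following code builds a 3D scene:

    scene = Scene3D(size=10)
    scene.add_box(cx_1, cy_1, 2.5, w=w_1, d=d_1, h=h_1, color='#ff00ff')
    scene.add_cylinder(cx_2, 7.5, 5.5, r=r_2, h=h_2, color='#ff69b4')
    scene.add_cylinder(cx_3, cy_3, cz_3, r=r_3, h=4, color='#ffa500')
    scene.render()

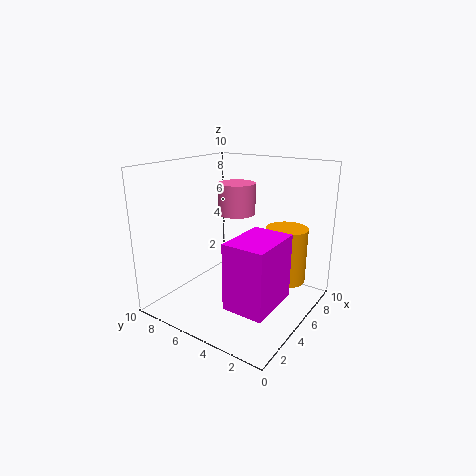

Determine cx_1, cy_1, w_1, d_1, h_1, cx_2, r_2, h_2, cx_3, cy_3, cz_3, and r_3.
cx_1 = 0.5, cy_1 = 0.5, w_1 = 3.5, d_1 = 2.5, h_1 = 4, cx_2 = 8.5, r_2 = 1.5, h_2 = 2.5, cx_3 = 7.5, cy_3 = 2.5, cz_3 = 1.5, r_3 = 1.5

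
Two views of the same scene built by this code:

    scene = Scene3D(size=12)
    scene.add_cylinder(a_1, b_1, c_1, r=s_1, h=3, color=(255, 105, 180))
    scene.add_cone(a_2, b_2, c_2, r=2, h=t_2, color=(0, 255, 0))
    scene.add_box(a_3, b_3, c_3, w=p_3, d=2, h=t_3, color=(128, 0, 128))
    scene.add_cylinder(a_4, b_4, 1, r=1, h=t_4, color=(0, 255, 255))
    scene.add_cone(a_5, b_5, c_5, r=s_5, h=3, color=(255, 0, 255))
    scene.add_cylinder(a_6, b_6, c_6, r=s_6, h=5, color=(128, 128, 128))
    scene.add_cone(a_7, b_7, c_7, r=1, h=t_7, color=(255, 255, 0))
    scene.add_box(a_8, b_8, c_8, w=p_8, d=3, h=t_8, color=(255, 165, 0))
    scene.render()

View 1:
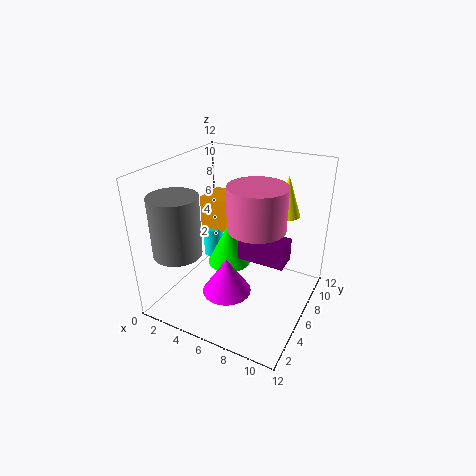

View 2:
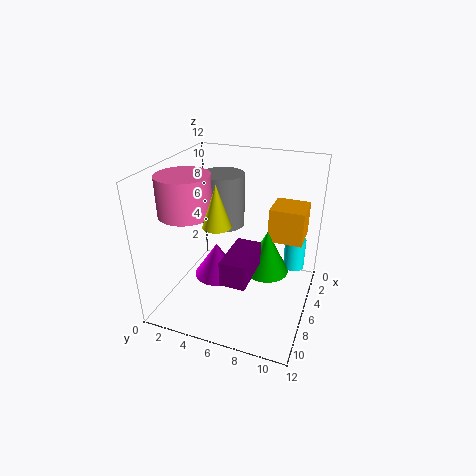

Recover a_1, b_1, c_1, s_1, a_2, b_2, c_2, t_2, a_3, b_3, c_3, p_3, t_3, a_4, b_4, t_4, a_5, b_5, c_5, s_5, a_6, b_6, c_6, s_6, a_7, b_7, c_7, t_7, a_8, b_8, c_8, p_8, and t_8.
a_1 = 9
b_1 = 3
c_1 = 9
s_1 = 2
a_2 = 4
b_2 = 8
c_2 = 2
t_2 = 4
a_3 = 6
b_3 = 6
c_3 = 4
p_3 = 4
t_3 = 2
a_4 = 1
b_4 = 10
t_4 = 3
a_5 = 6
b_5 = 4
c_5 = 2
s_5 = 2
a_6 = 2
b_6 = 3
c_6 = 5
s_6 = 2
a_7 = 10
b_7 = 6
c_7 = 9
t_7 = 3
a_8 = 1
b_8 = 8
c_8 = 5
p_8 = 3
t_8 = 3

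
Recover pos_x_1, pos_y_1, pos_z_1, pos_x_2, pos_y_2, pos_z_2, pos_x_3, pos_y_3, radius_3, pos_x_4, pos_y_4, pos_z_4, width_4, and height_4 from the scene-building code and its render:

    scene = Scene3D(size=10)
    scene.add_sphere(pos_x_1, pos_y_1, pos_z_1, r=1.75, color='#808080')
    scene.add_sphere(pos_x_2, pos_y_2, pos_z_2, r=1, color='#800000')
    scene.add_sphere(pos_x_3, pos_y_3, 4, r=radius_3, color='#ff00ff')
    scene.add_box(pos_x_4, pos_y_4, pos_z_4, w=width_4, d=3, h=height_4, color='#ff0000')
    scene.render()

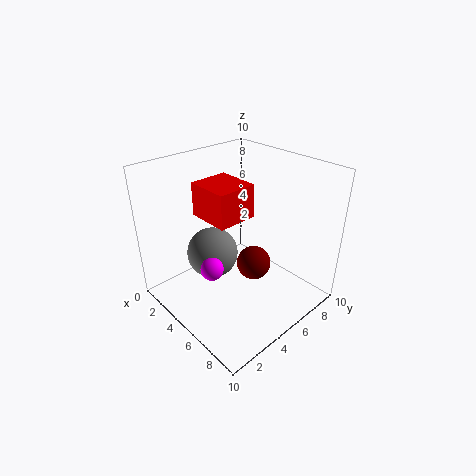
pos_x_1 = 4; pos_y_1 = 3.5; pos_z_1 = 4; pos_x_2 = 8; pos_y_2 = 3.5; pos_z_2 = 5.25; pos_x_3 = 5.5; pos_y_3 = 2.25; radius_3 = 0.75; pos_x_4 = 1.25; pos_y_4 = 4; pos_z_4 = 5.75; width_4 = 3.25; height_4 = 2.5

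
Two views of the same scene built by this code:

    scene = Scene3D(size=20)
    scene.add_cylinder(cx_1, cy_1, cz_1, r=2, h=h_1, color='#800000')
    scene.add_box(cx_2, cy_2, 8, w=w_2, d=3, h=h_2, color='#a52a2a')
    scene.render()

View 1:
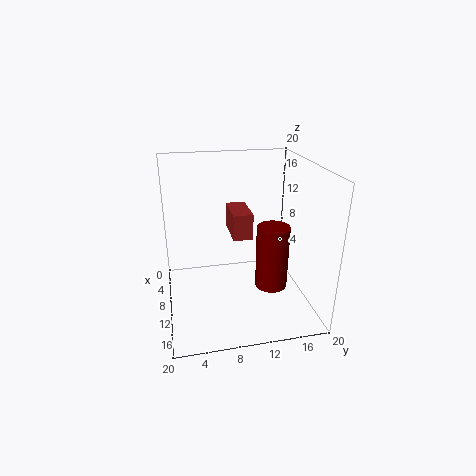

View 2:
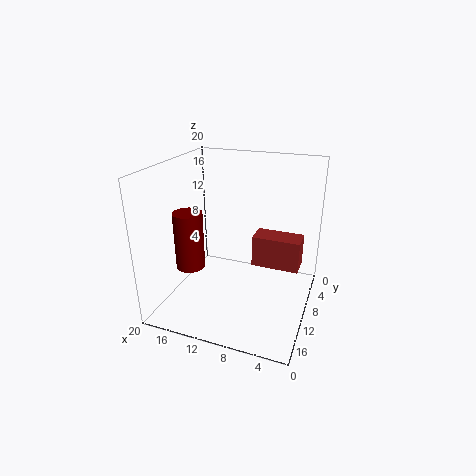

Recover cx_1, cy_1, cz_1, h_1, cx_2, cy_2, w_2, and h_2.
cx_1 = 16; cy_1 = 13; cz_1 = 6; h_1 = 8; cx_2 = 1; cy_2 = 10; w_2 = 6; h_2 = 4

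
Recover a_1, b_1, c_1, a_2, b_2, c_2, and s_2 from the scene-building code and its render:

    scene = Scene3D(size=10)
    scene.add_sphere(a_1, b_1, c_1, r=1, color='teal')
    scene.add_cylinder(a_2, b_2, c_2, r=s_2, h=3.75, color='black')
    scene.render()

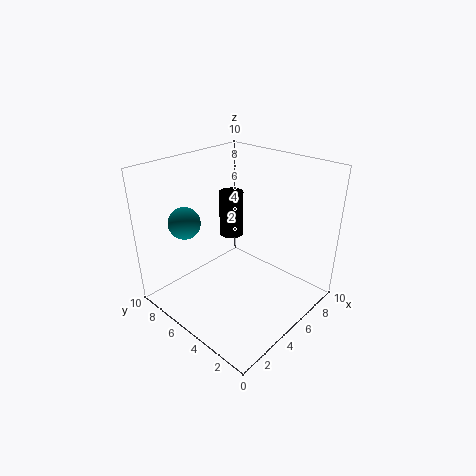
a_1 = 1.5
b_1 = 6.25
c_1 = 7
a_2 = 8.25
b_2 = 8.75
c_2 = 2.75
s_2 = 1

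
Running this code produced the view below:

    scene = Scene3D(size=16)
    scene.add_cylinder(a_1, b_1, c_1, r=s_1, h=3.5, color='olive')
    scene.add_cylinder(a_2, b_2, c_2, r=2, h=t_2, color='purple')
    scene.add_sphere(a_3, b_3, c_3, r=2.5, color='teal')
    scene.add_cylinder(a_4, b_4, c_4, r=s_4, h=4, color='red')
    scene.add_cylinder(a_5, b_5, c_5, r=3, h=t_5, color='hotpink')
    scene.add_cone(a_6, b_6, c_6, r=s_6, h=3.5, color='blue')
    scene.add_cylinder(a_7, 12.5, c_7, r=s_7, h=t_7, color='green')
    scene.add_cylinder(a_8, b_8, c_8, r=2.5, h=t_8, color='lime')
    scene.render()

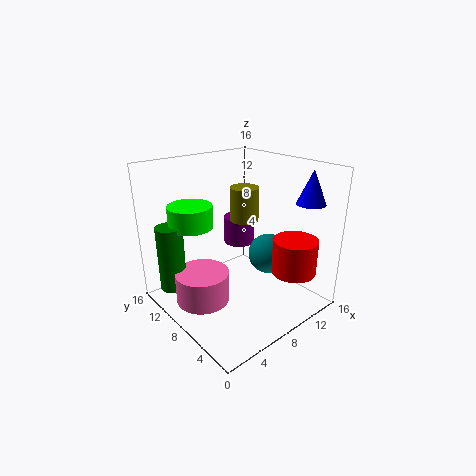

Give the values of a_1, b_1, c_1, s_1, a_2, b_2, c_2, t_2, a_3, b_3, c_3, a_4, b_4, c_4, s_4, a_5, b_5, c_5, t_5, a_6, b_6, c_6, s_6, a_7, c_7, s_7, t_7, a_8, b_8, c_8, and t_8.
a_1 = 8
b_1 = 7
c_1 = 10.5
s_1 = 1.5
a_2 = 12.5
b_2 = 13
c_2 = 4.5
t_2 = 3.5
a_3 = 13.5
b_3 = 8.5
c_3 = 4
a_4 = 12.5
b_4 = 3.5
c_4 = 4
s_4 = 2.5
a_5 = 4
b_5 = 9.5
c_5 = 1
t_5 = 3.5
a_6 = 12.5
b_6 = 2
c_6 = 12.5
s_6 = 1.5
a_7 = 2
c_7 = 2
s_7 = 1.5
t_7 = 7.5
a_8 = 4.5
b_8 = 12
c_8 = 9
t_8 = 2.5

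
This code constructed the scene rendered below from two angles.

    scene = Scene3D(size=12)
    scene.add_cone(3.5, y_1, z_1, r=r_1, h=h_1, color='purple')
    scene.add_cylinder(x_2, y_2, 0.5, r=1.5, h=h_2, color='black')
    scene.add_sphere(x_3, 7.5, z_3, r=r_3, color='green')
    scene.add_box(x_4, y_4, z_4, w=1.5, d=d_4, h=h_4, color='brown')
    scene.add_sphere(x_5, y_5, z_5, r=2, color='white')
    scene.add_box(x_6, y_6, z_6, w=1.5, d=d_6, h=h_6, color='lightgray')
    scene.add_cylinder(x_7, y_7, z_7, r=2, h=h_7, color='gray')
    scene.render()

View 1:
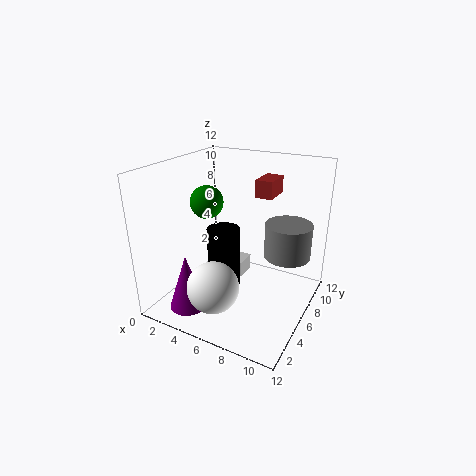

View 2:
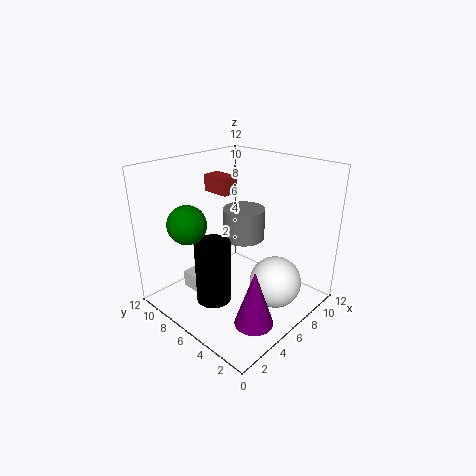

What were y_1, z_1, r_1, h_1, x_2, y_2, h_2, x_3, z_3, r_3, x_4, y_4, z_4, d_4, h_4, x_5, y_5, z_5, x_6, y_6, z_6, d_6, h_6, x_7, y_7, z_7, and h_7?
y_1 = 2; z_1 = 1; r_1 = 1.5; h_1 = 4.5; x_2 = 4; y_2 = 7; h_2 = 5.5; x_3 = 2; z_3 = 8; r_3 = 1.5; x_4 = 6.5; y_4 = 8; z_4 = 9; d_4 = 2.5; h_4 = 1.5; x_5 = 6; y_5 = 2; z_5 = 3.5; x_6 = 3.5; y_6 = 8.5; z_6 = 0.5; d_6 = 2; h_6 = 1.5; x_7 = 9.5; y_7 = 8.5; z_7 = 4; h_7 = 3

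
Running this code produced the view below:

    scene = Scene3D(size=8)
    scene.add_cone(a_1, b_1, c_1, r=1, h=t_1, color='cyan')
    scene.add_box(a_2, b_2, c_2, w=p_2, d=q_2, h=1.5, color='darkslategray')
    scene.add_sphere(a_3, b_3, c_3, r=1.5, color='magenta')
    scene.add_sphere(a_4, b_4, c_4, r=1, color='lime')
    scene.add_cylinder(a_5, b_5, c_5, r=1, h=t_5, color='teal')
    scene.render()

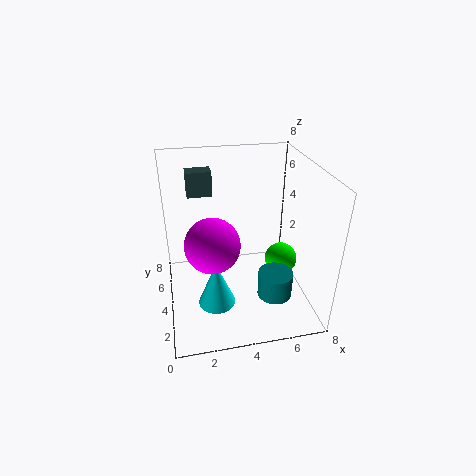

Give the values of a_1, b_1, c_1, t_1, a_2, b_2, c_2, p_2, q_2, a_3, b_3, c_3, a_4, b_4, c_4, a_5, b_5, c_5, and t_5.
a_1 = 2.5, b_1 = 2.5, c_1 = 1, t_1 = 2.5, a_2 = 1.5, b_2 = 6.5, c_2 = 5.5, p_2 = 1.5, q_2 = 1, a_3 = 2.5, b_3 = 3.5, c_3 = 4, a_4 = 7, b_4 = 5, c_4 = 1.5, a_5 = 6, b_5 = 3, c_5 = 0.5, t_5 = 1.5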